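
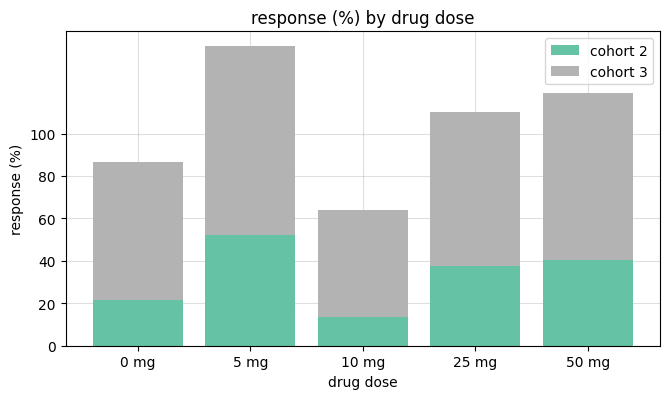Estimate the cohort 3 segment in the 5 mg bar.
cohort 3 top ≈ 140, bottom ≈ 60; segment ≈ 80.

≈ 80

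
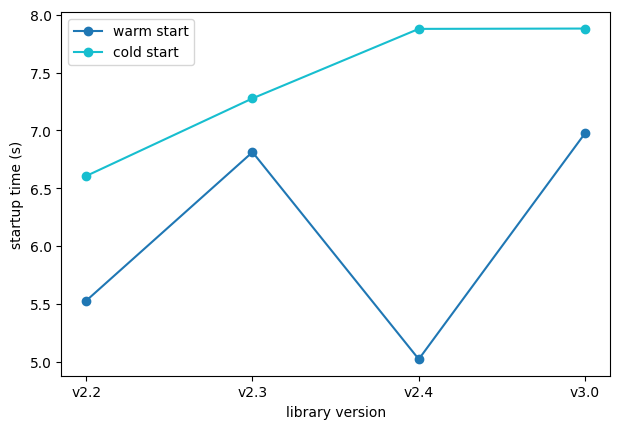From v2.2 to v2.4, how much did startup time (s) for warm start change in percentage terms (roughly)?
≈ -9.1%

v2.2 ≈ 5.5, v2.4 ≈ 5.0; (5.0 − 5.5) / 5.5 ≈ -9.1%.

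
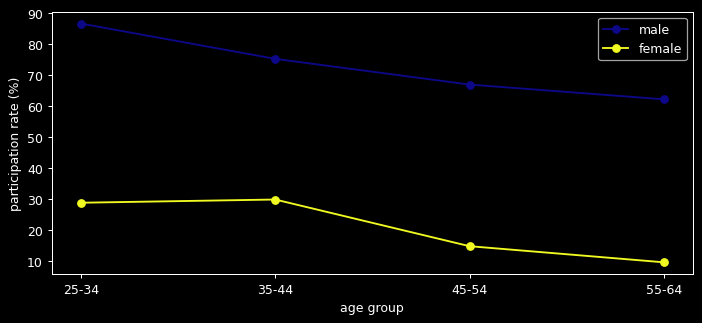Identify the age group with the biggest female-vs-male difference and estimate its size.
25-34, ≈ 60 %

25-34: female ≈ 30, male ≈ 90 → gap ≈ 60. Next-largest (55-64) is only ≈ 50.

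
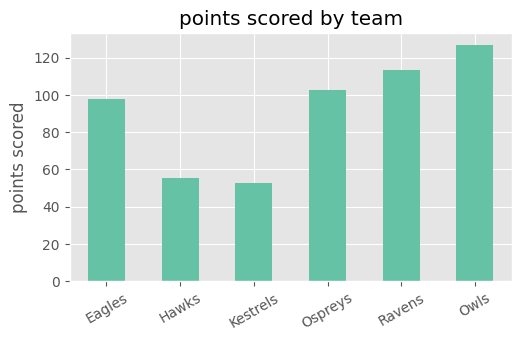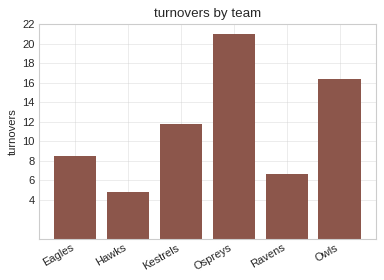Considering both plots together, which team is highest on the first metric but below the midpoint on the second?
Ravens

Chart 2 median turnovers ≈ 10; below-median teams: Eagles, Hawks, Ravens. Among those, Ravens has the highest points scored (≈ 120).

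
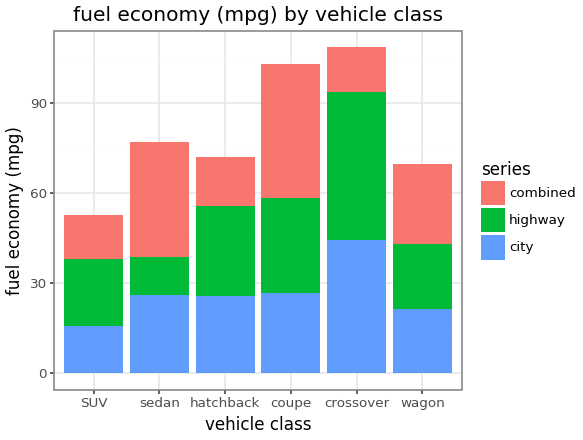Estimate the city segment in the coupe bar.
city top ≈ 30, bottom ≈ 0; segment ≈ 30.

≈ 30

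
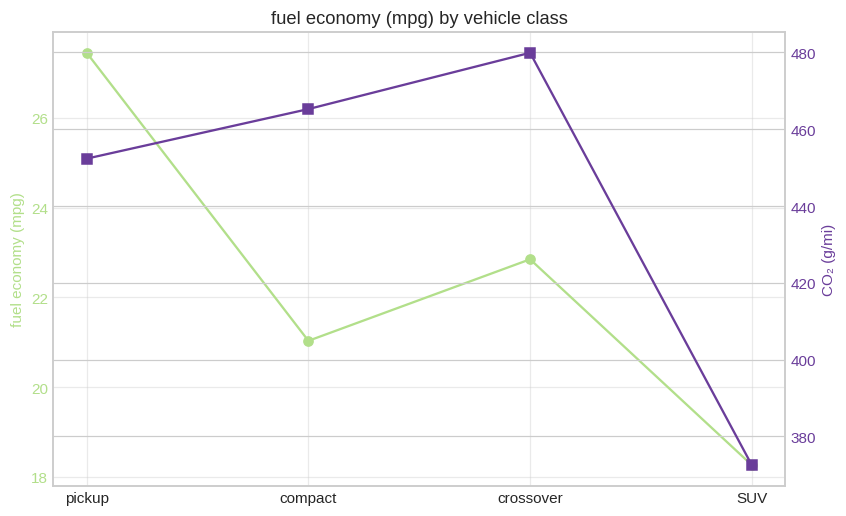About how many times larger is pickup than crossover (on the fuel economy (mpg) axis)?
≈ 1.17×

pickup ≈ 27, crossover ≈ 23; 27/23 ≈ 1.17.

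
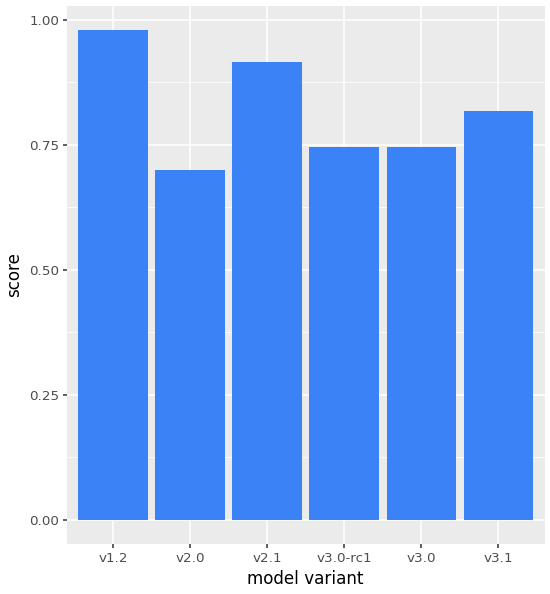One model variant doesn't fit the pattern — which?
v1.2

v1.2 ≈ 1.0; the rest sit between ≈ 0.7 and ≈ 0.9.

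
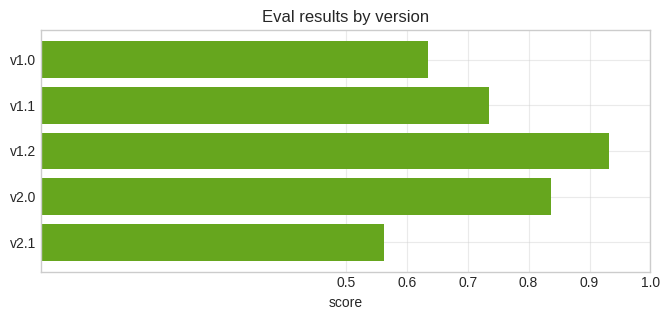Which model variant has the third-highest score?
Top 4: v1.2 ≈ 0.9, v2.0 ≈ 0.8, v1.1 ≈ 0.7, v1.0 ≈ 0.6.

v1.1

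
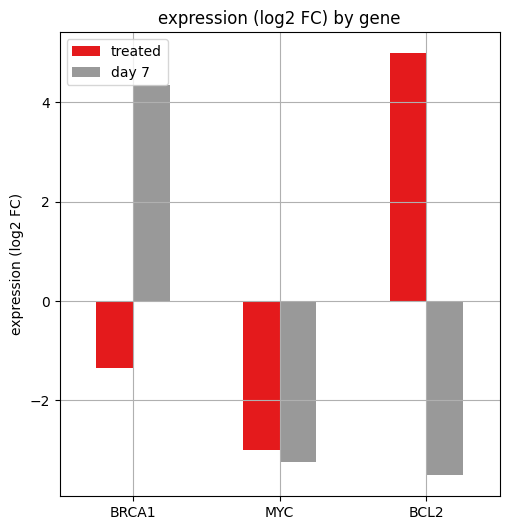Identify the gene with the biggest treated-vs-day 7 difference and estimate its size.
BCL2, ≈ 9 log2 FC

BCL2: treated ≈ 5, day 7 ≈ -4 → gap ≈ 9. Next-largest (BRCA1) is only ≈ 5.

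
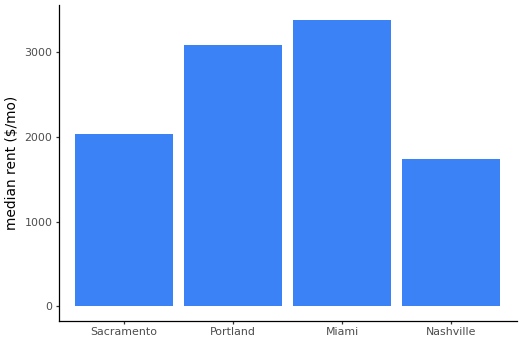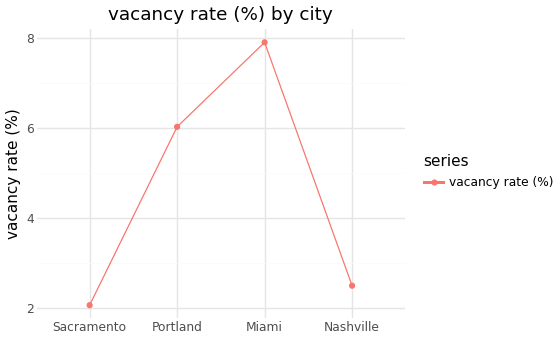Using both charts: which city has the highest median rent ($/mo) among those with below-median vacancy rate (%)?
Sacramento

Chart 2 median vacancy rate (%) ≈ 4; below-median cities: Sacramento, Nashville. Among those, Sacramento has the highest median rent ($/mo) (≈ 2000).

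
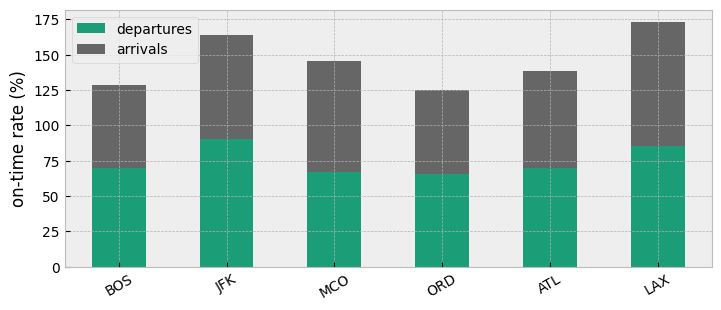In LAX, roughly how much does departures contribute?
≈ 80

departures top ≈ 80, bottom ≈ 0; segment ≈ 80.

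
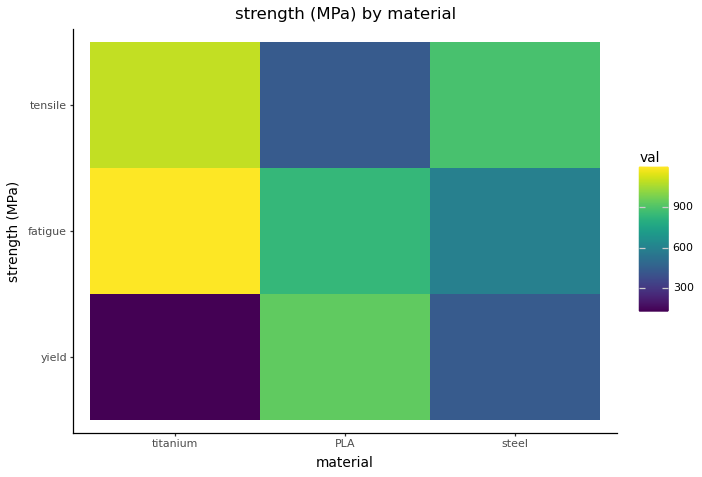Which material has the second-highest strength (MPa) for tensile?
Top 3 for tensile: titanium ≈ 1100, steel ≈ 900, PLA ≈ 400.

steel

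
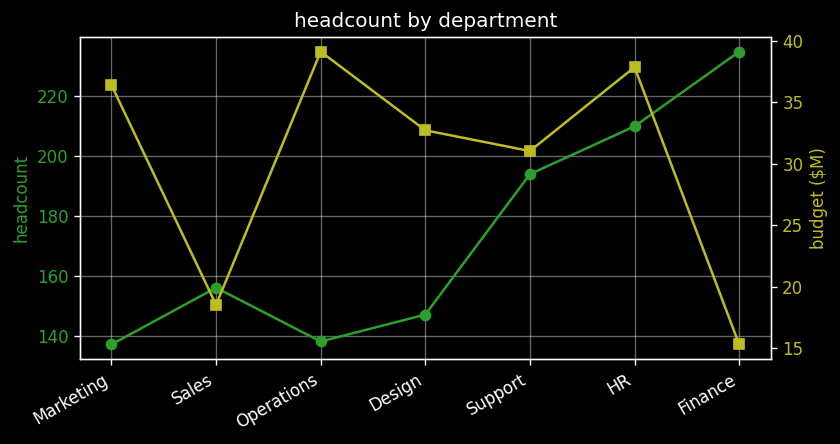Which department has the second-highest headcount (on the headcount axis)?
HR

Top 3 (on the headcount axis): Finance ≈ 240, HR ≈ 210, Support ≈ 190.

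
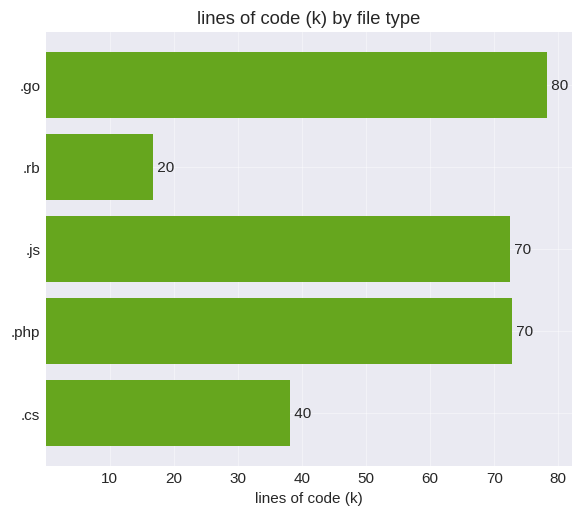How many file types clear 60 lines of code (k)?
3

Above 60: .go, .js, .php.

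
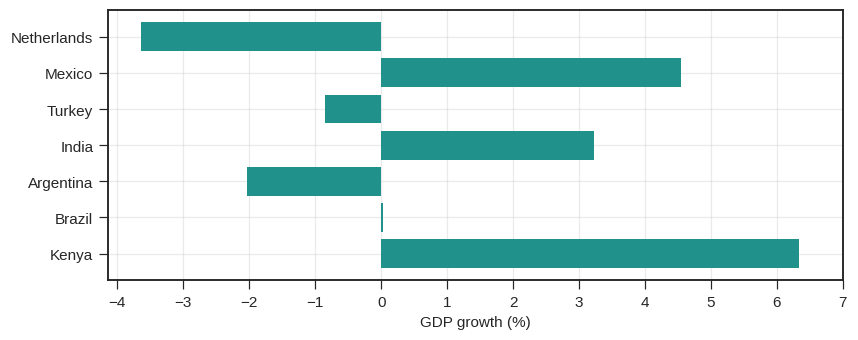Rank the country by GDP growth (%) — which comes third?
Top 4: Kenya ≈ 6, Mexico ≈ 5, India ≈ 3, Brazil ≈ 0.

India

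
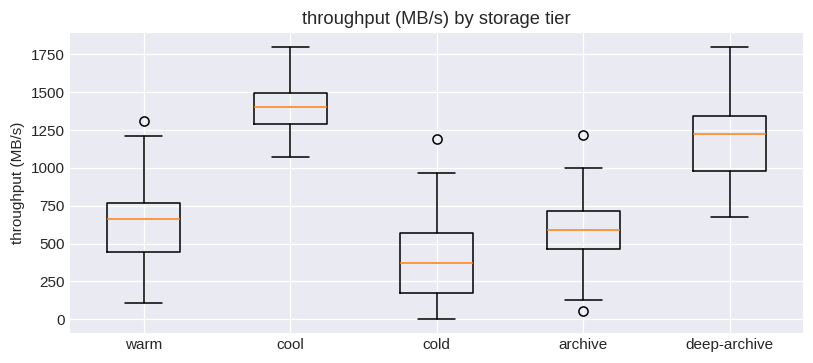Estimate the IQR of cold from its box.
≈ 400

Q3 ≈ 600, Q1 ≈ 200; IQR ≈ 400.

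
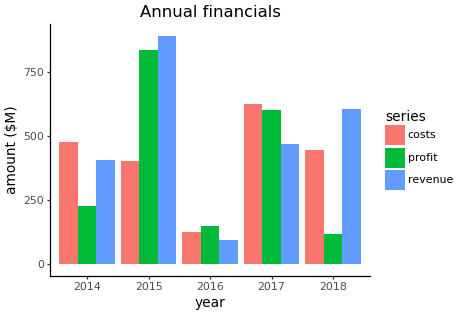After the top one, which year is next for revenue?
2018

Top 3 for revenue: 2015 ≈ 900, 2018 ≈ 600, 2017 ≈ 500.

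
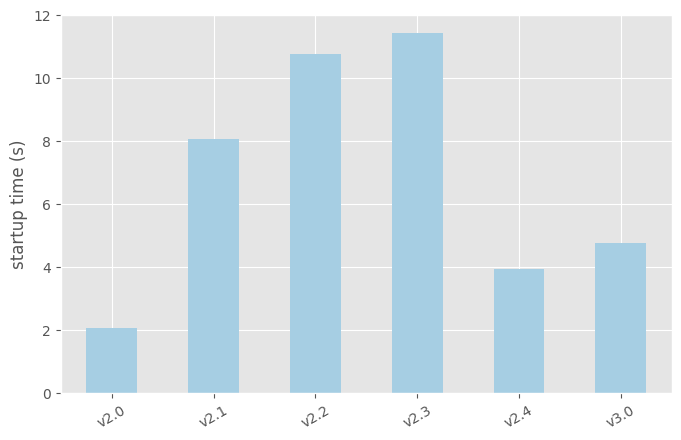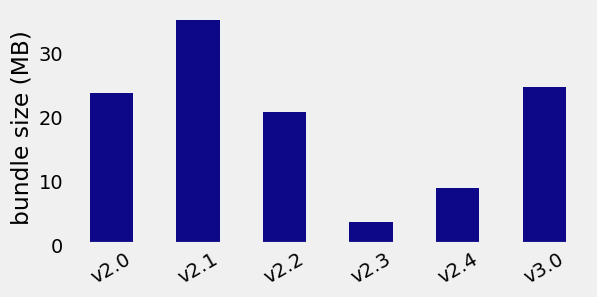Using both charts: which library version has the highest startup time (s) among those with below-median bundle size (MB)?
Chart 2 median bundle size (MB) ≈ 20; below-median library versions: v2.2, v2.3, v2.4. Among those, v2.3 has the highest startup time (s) (≈ 12).

v2.3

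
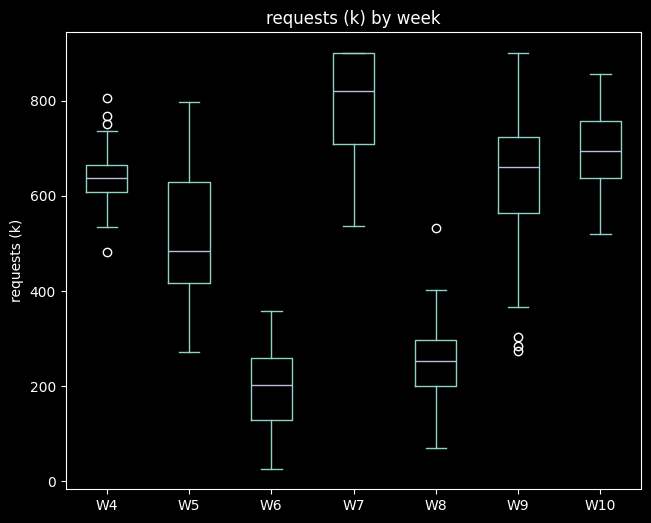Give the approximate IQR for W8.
≈ 100

Q3 ≈ 300, Q1 ≈ 200; IQR ≈ 100.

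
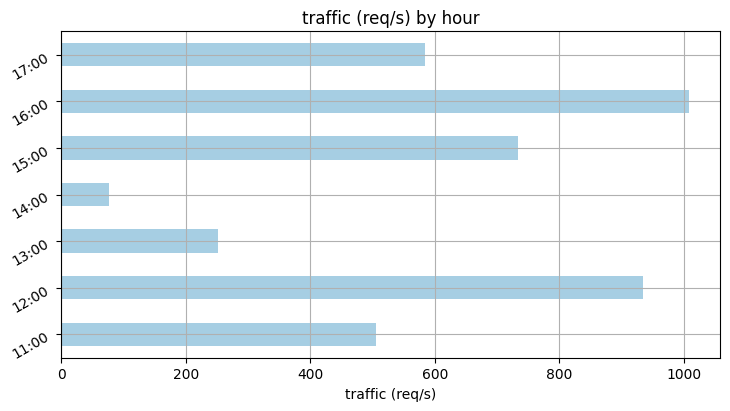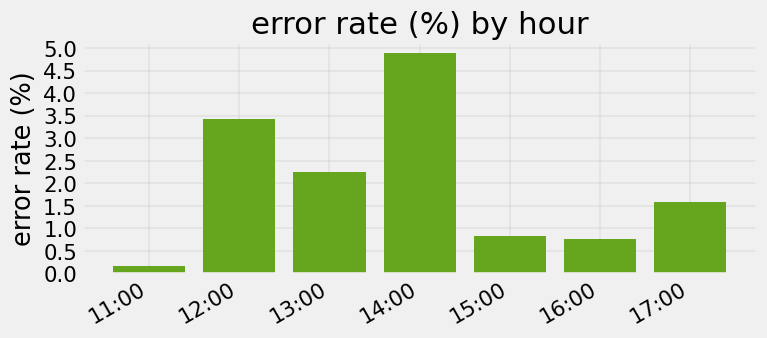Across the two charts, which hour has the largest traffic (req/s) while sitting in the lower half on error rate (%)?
16:00

Chart 2 median error rate (%) ≈ 1.5; below-median hours: 11:00, 15:00, 16:00. Among those, 16:00 has the highest traffic (req/s) (≈ 1000).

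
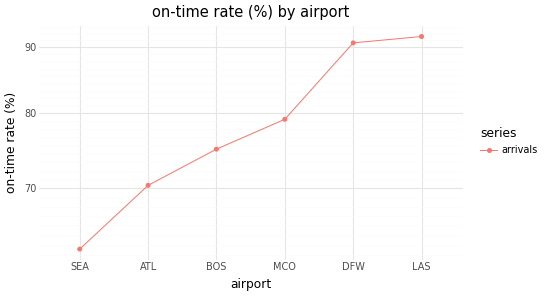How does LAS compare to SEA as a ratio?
≈ 1.38×

LAS ≈ 90, SEA ≈ 65; 90/65 ≈ 1.38.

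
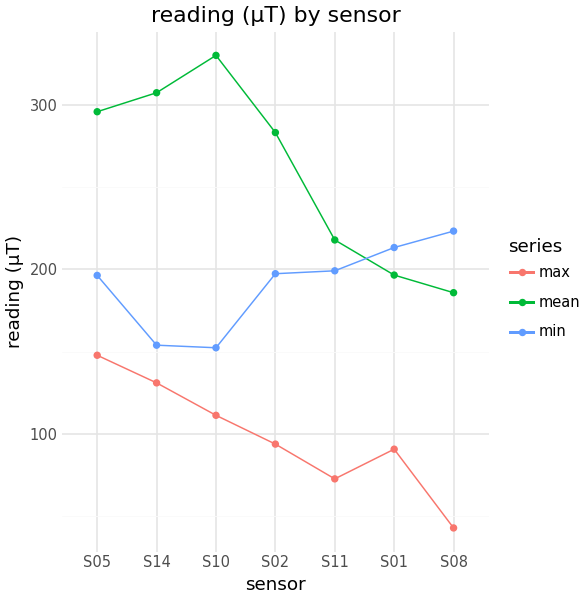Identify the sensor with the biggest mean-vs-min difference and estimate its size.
S10, ≈ 175 µT

S10: mean ≈ 325, min ≈ 150 → gap ≈ 175. Next-largest (S14) is only ≈ 150.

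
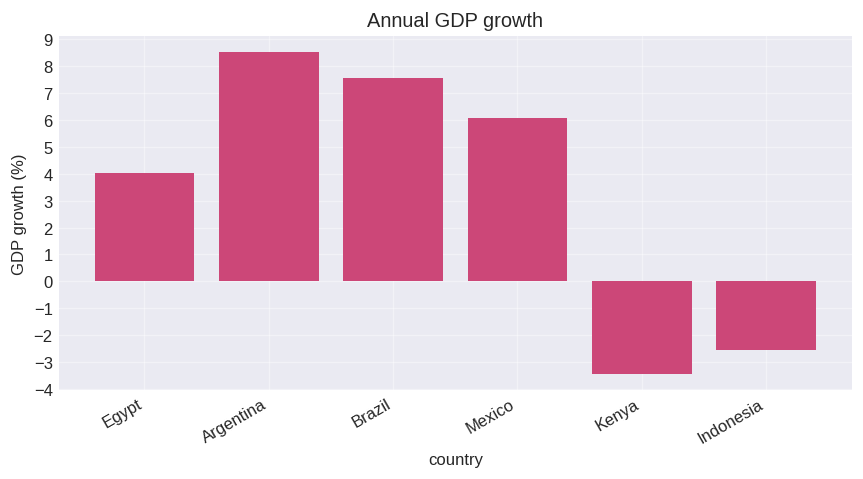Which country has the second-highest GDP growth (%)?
Top 3: Argentina ≈ 9, Brazil ≈ 8, Mexico ≈ 6.

Brazil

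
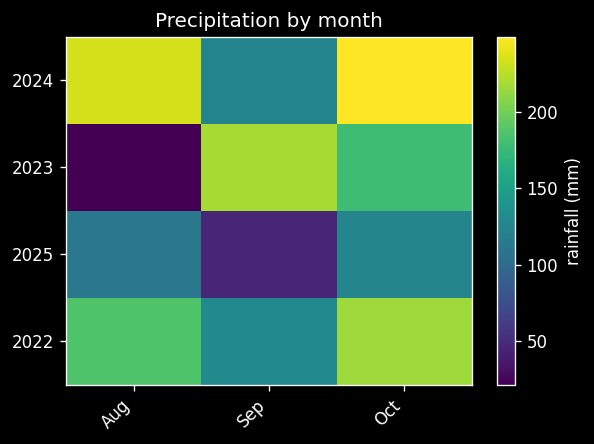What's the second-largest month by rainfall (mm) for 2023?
Top 3 for 2023: Sep ≈ 220, Oct ≈ 180, Aug ≈ 20.

Oct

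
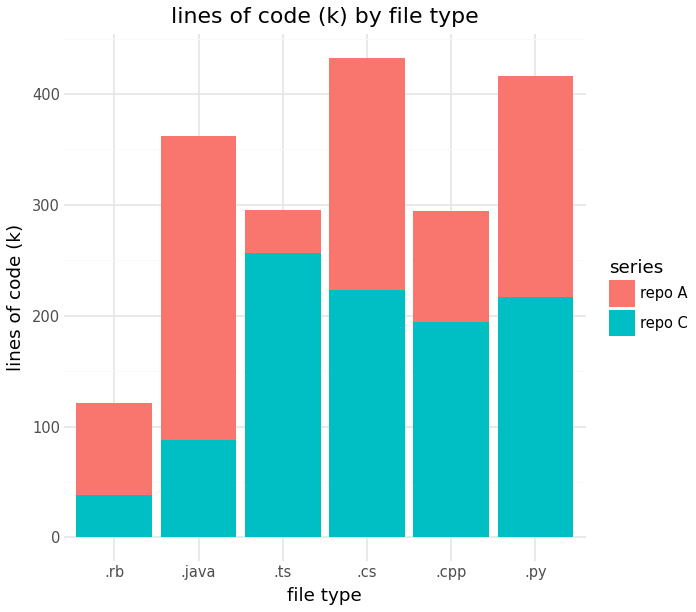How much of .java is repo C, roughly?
repo C top ≈ 100, bottom ≈ 0; segment ≈ 100.

≈ 100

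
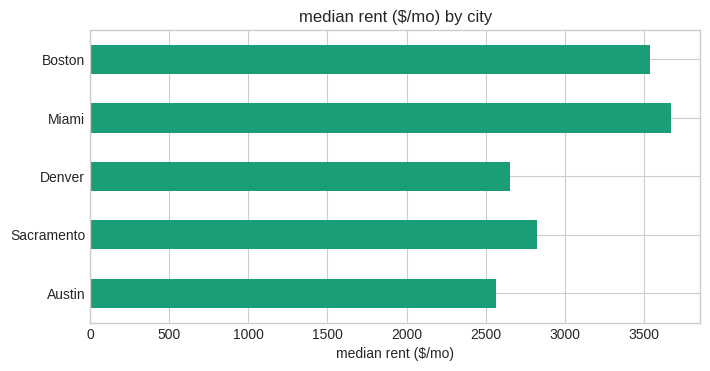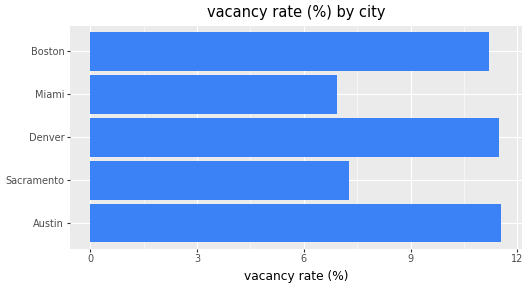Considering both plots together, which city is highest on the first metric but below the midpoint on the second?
Chart 2 median vacancy rate (%) ≈ 12; below-median cities: Sacramento, Miami. Among those, Miami has the highest median rent ($/mo) (≈ 3500).

Miami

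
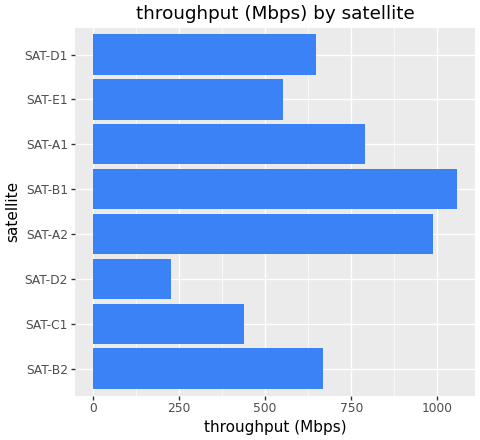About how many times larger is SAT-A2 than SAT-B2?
SAT-A2 ≈ 1000, SAT-B2 ≈ 700; 1000/700 ≈ 1.43.

≈ 1.43×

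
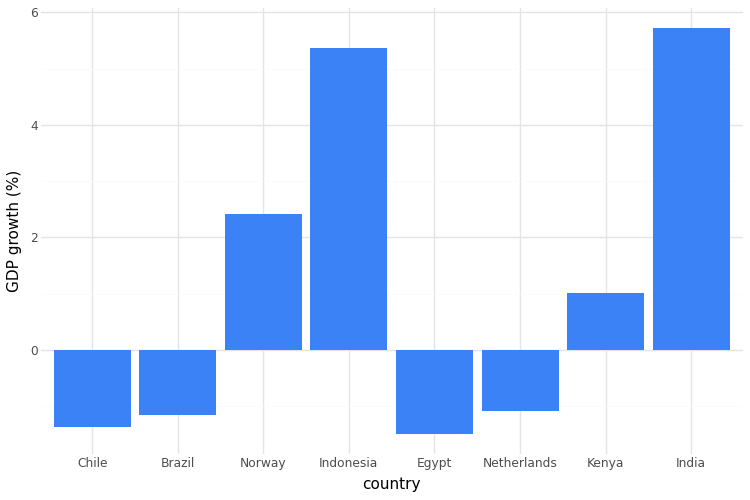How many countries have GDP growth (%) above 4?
2

Above 4: Indonesia, India.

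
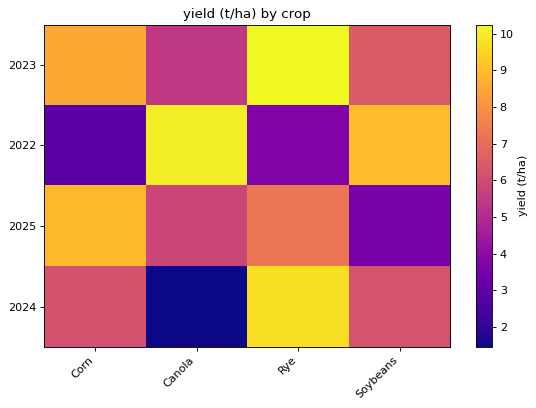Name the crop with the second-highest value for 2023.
Top 3 for 2023: Rye ≈ 10, Corn ≈ 9, Soybeans ≈ 6.

Corn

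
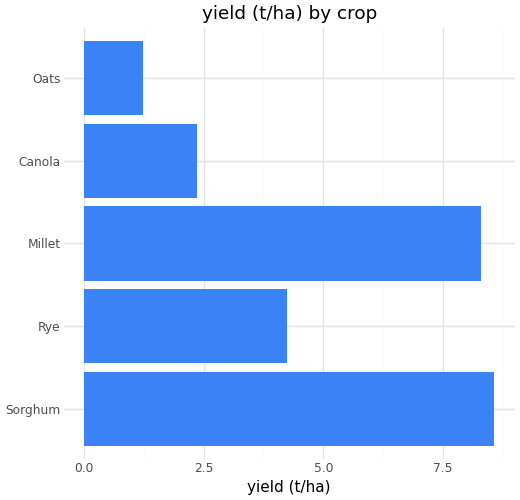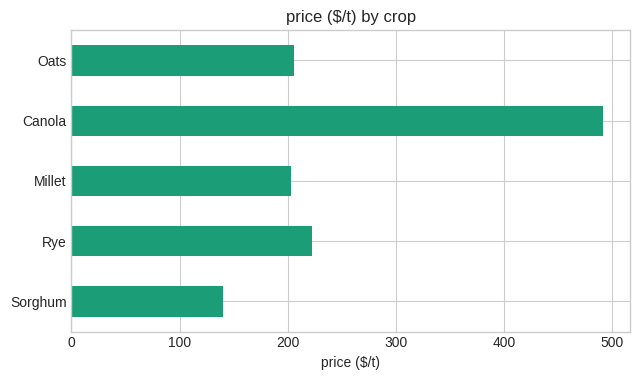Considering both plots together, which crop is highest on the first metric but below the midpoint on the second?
Sorghum

Chart 2 median price ($/t) ≈ 200; below-median crops: Sorghum, Millet. Among those, Sorghum has the highest yield (t/ha) (≈ 9).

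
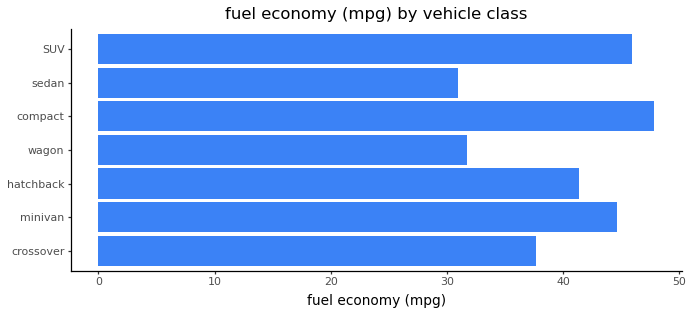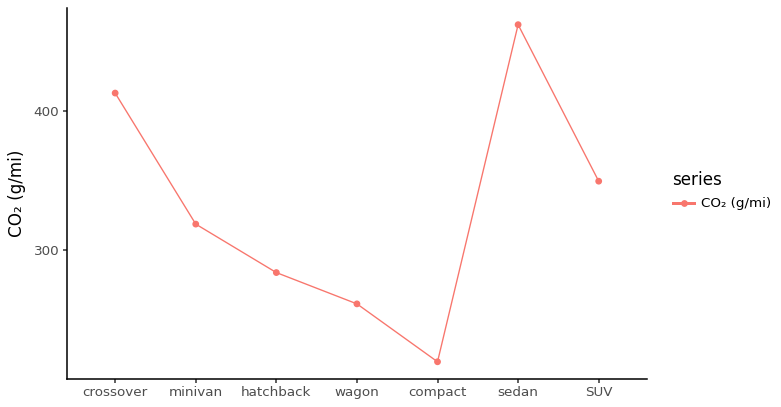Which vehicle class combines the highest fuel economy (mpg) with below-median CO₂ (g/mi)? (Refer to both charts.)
compact

Chart 2 median CO₂ (g/mi) ≈ 300; below-median vehicle classes: hatchback, wagon, compact. Among those, compact has the highest fuel economy (mpg) (≈ 50).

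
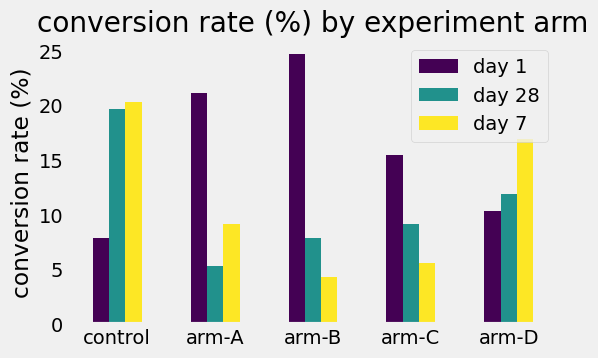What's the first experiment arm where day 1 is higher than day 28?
control: day 1 ≈ 10 vs day 28 ≈ 20 (not yet); arm-A: day 1 ≈ 20 vs day 28 ≈ 5 (first crossover).

arm-A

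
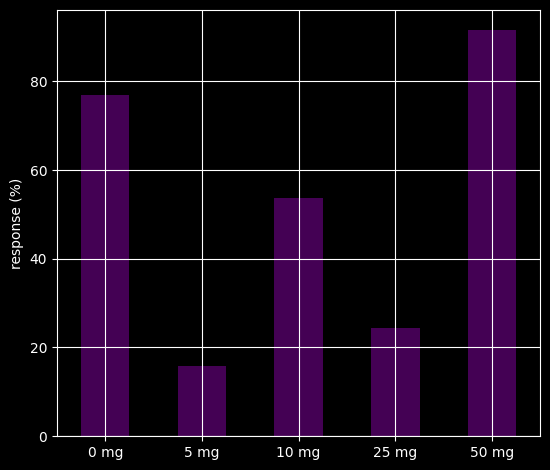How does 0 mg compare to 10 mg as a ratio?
0 mg ≈ 80, 10 mg ≈ 50; 80/50 ≈ 1.6.

≈ 1.6×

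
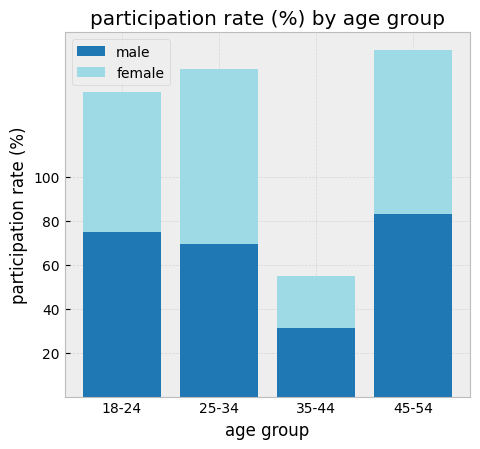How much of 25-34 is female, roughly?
≈ 80

female top ≈ 140, bottom ≈ 60; segment ≈ 80.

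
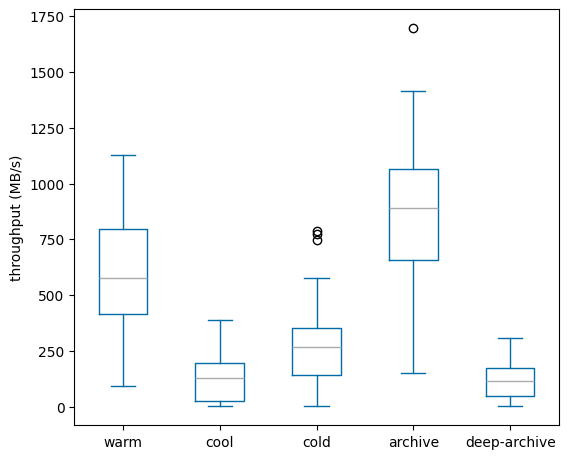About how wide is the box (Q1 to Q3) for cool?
Q3 ≈ 200, Q1 ≈ 0; IQR ≈ 200.

≈ 200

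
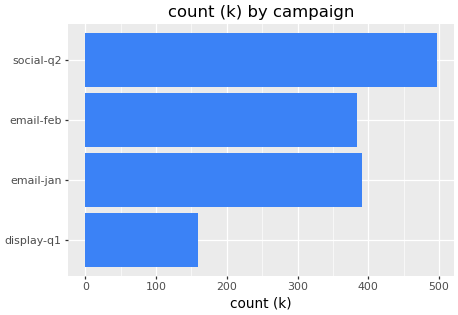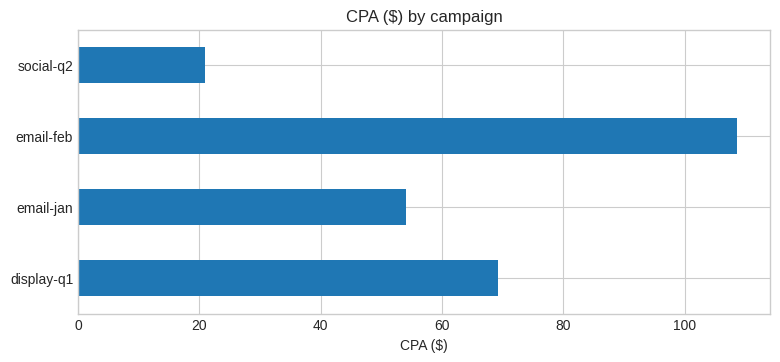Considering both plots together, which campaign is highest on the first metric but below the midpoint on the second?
Chart 2 median CPA ($) ≈ 60; below-median campaigns: email-jan, social-q2. Among those, social-q2 has the highest count (k) (≈ 500).

social-q2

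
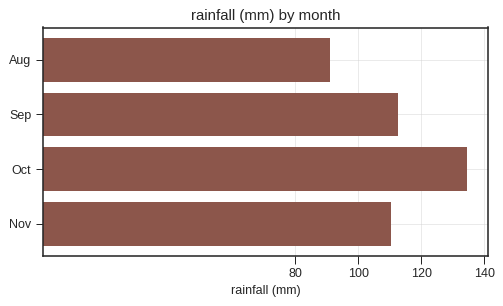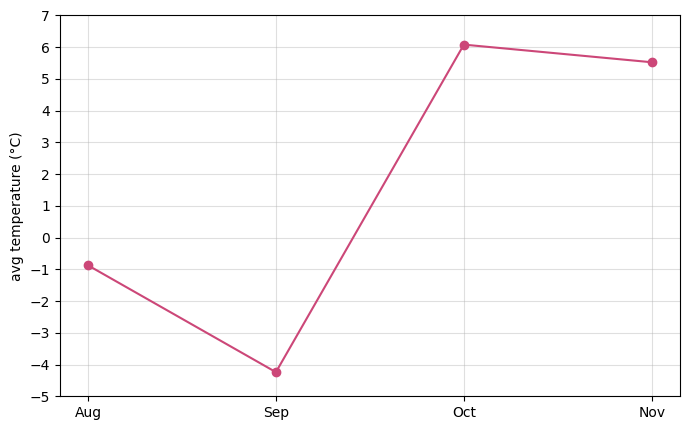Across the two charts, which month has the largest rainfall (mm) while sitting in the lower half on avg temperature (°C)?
Sep

Chart 2 median avg temperature (°C) ≈ 2; below-median months: Aug, Sep. Among those, Sep has the highest rainfall (mm) (≈ 120).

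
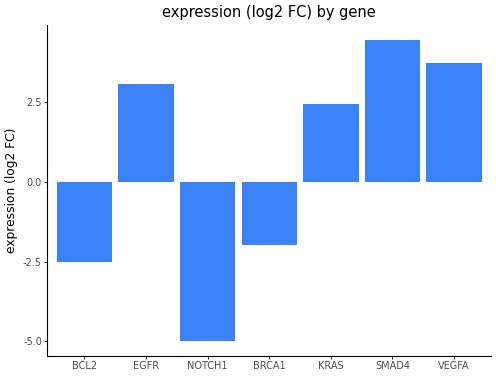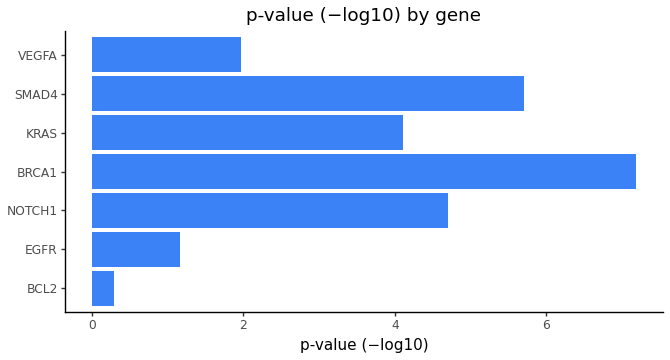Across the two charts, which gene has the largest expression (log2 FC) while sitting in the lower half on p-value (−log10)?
Chart 2 median p-value (−log10) ≈ 4; below-median genes: BCL2, EGFR, VEGFA. Among those, VEGFA has the highest expression (log2 FC) (≈ 3.5).

VEGFA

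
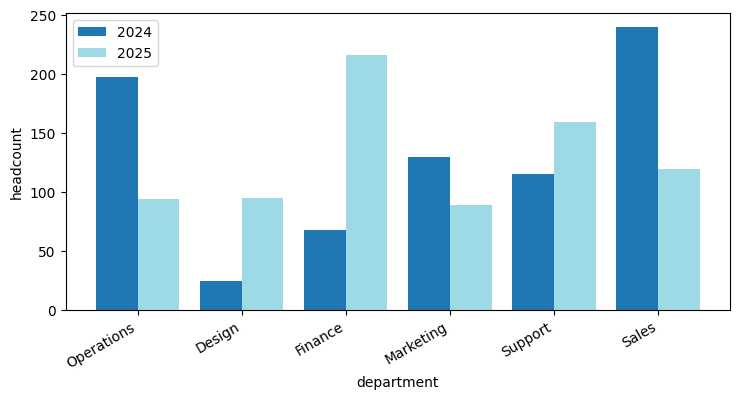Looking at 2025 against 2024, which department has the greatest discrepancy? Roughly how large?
Finance: 2025 ≈ 220, 2024 ≈ 60 → gap ≈ 160. Next-largest (Sales) is only ≈ 120.

Finance, ≈ 160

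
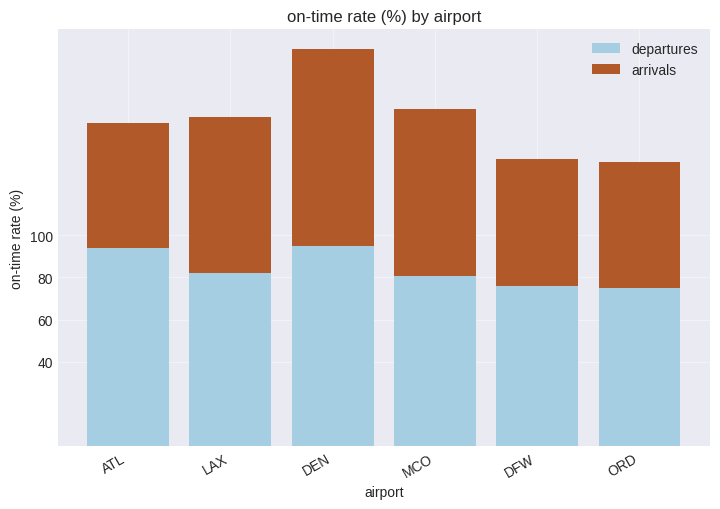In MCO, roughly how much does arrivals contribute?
arrivals top ≈ 160, bottom ≈ 80; segment ≈ 80.

≈ 80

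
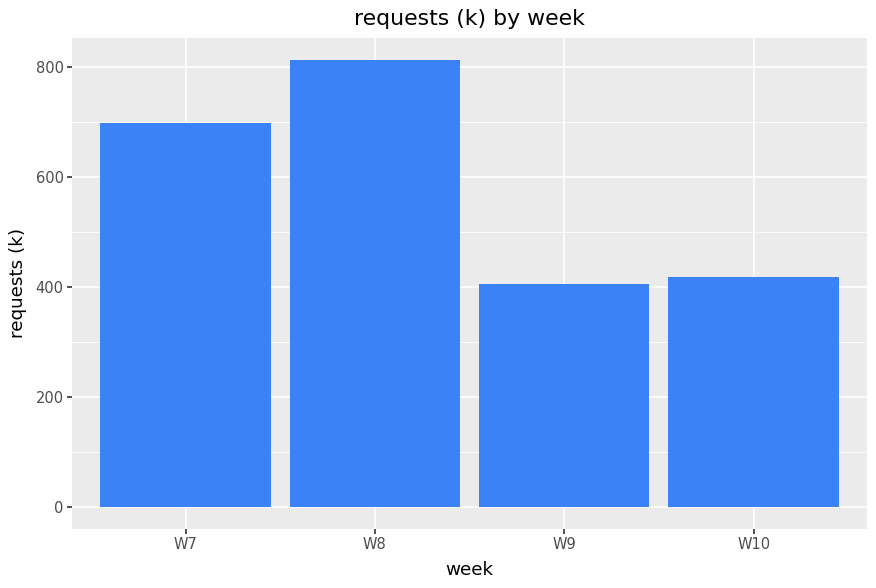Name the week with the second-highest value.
Top 3: W8 ≈ 800, W7 ≈ 700, W10 ≈ 400.

W7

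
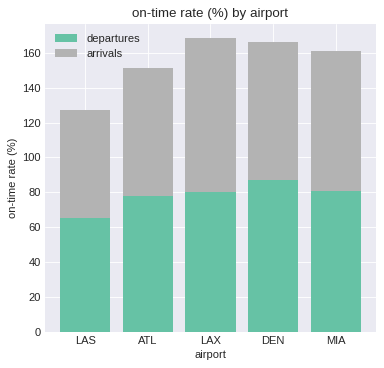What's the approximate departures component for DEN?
≈ 80

departures top ≈ 80, bottom ≈ 0; segment ≈ 80.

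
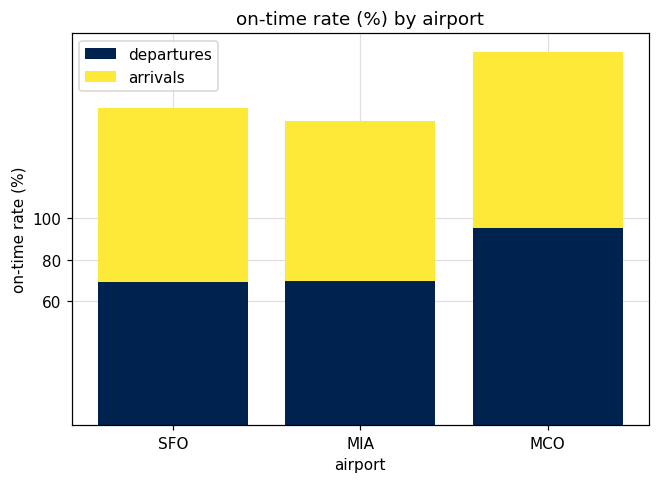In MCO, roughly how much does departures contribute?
departures top ≈ 100, bottom ≈ 0; segment ≈ 100.

≈ 100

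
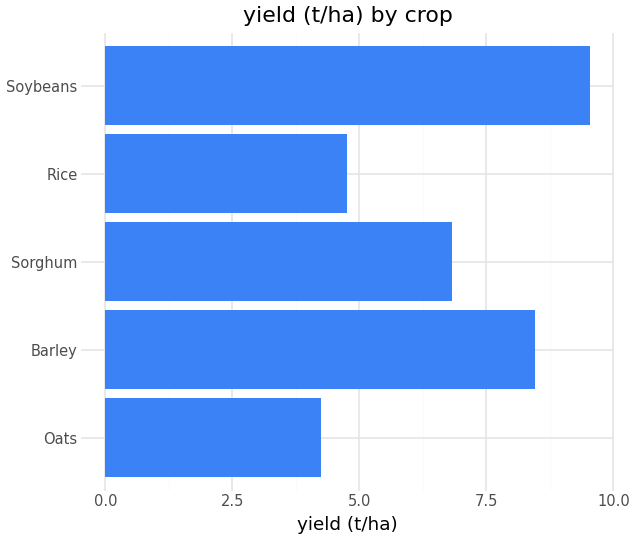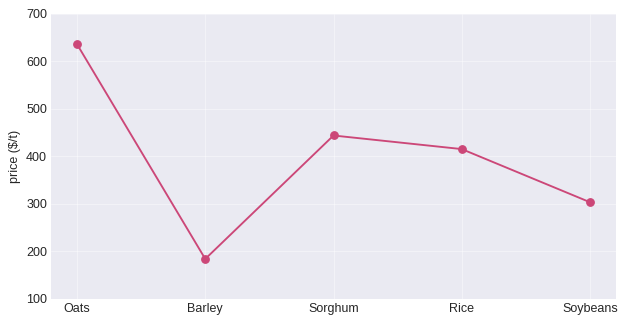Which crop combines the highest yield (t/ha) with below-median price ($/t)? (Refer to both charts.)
Soybeans

Chart 2 median price ($/t) ≈ 400; below-median crops: Barley, Soybeans. Among those, Soybeans has the highest yield (t/ha) (≈ 10).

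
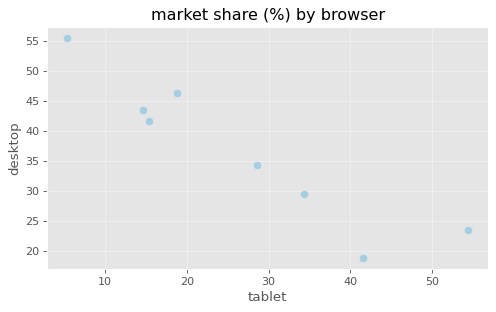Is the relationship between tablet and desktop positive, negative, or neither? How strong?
negative, strong

Points are negatively correlated; strong (|r| ≈ 0.9).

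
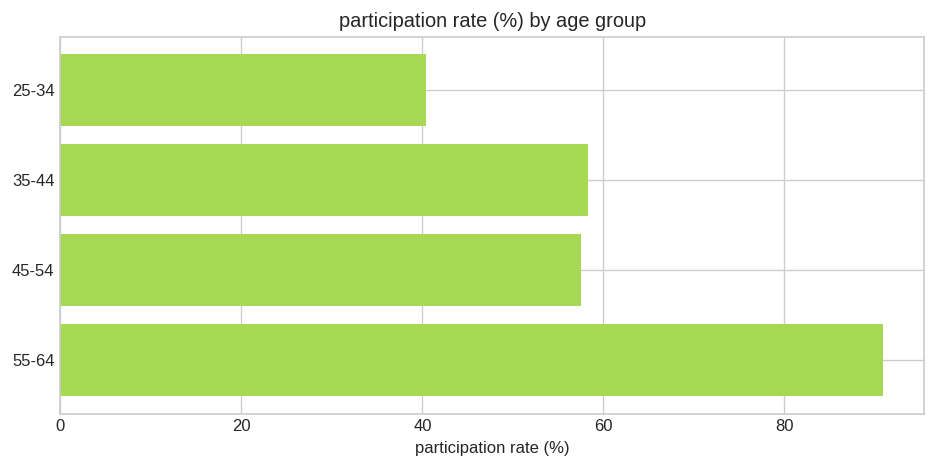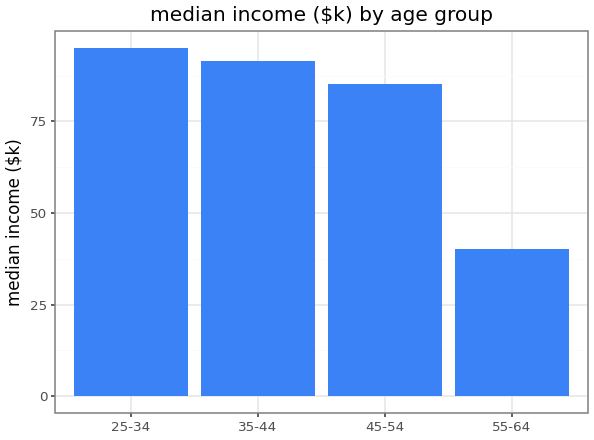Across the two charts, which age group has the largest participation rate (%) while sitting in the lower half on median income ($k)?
55-64

Chart 2 median median income ($k) ≈ 90; below-median age groups: 45-54, 55-64. Among those, 55-64 has the highest participation rate (%) (≈ 90).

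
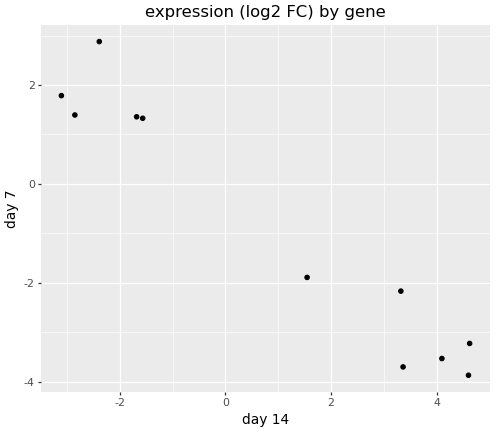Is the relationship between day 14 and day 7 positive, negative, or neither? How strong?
negative, strong

Points are negatively correlated; strong (|r| ≈ 1.0).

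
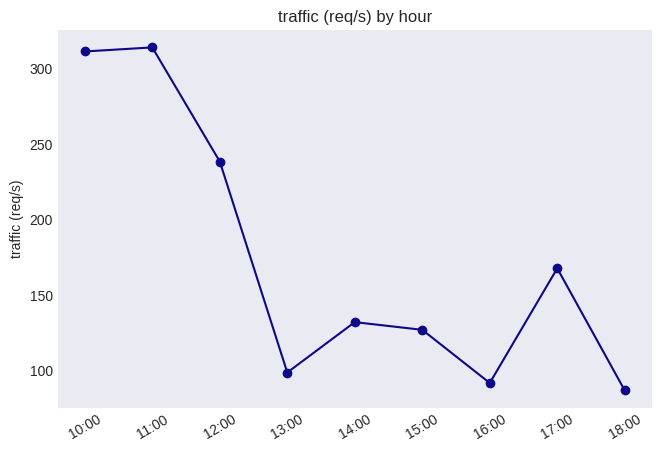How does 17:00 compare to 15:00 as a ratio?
≈ 1.33×

17:00 ≈ 160, 15:00 ≈ 120; 160/120 ≈ 1.33.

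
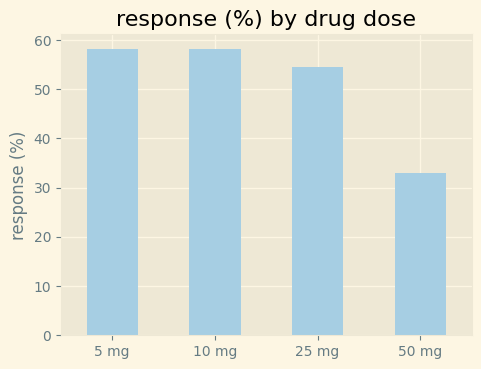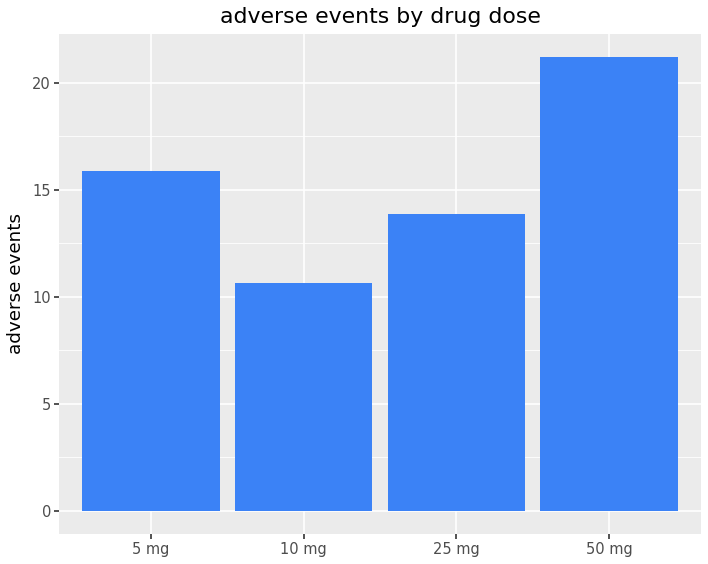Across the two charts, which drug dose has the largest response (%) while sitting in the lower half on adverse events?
10 mg

Chart 2 median adverse events ≈ 14; below-median drug doses: 10 mg, 25 mg. Among those, 10 mg has the highest response (%) (≈ 60).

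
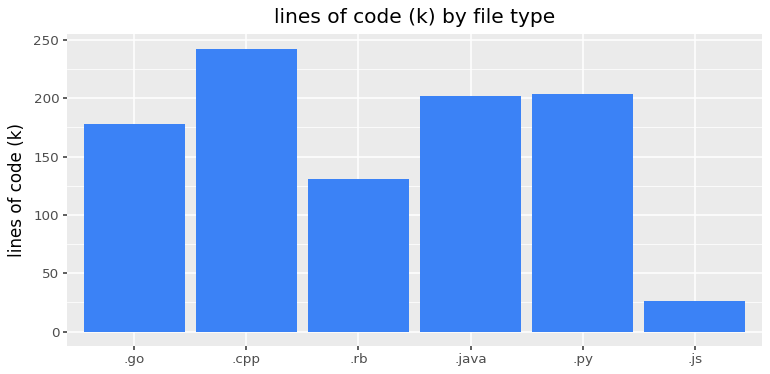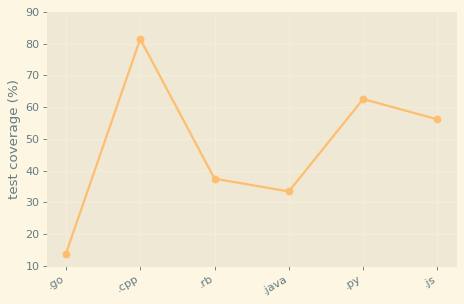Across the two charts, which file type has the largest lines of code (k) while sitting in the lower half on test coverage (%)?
.java

Chart 2 median test coverage (%) ≈ 50; below-median file types: .go, .rb, .java. Among those, .java has the highest lines of code (k) (≈ 200).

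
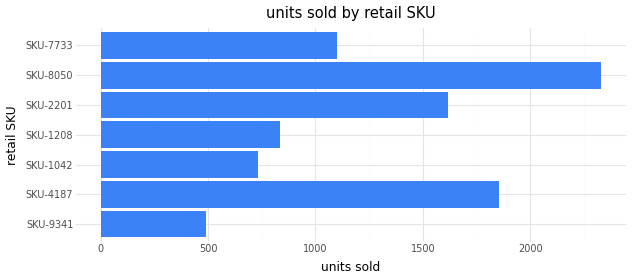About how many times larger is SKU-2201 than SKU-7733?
≈ 1.33×

SKU-2201 ≈ 1600, SKU-7733 ≈ 1200; 1600/1200 ≈ 1.33.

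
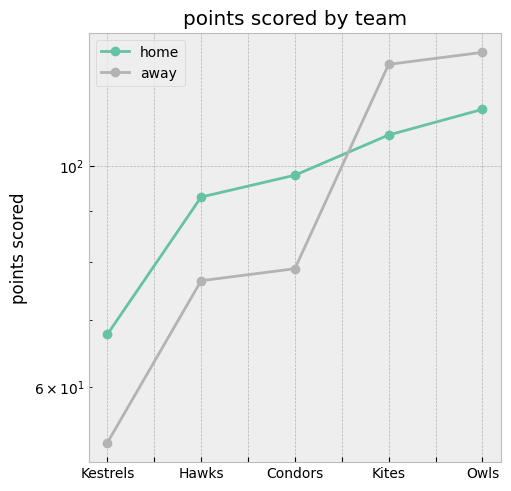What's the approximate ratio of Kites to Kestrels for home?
≈ 1.57×

Kites ≈ 110, Kestrels ≈ 70; 110/70 ≈ 1.57.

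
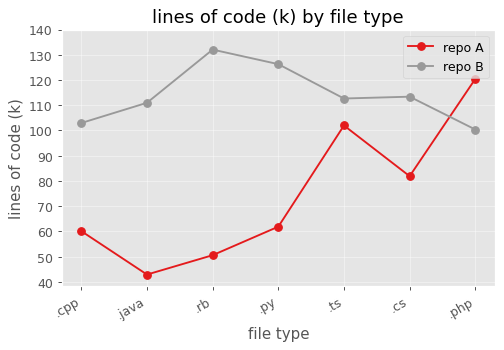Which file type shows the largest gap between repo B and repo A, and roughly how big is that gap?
.rb, ≈ 80 k

.rb: repo B ≈ 130, repo A ≈ 50 → gap ≈ 80. Next-largest (.java) is only ≈ 70.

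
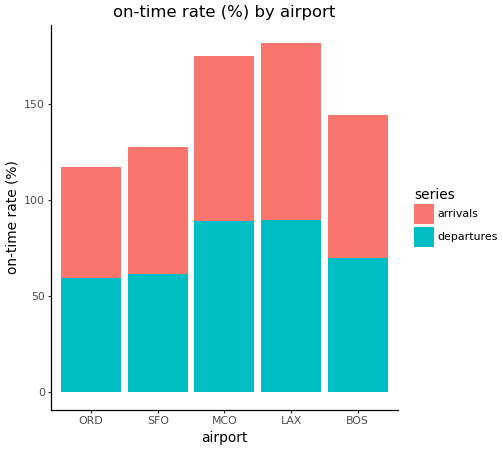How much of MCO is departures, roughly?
departures top ≈ 80, bottom ≈ 0; segment ≈ 80.

≈ 80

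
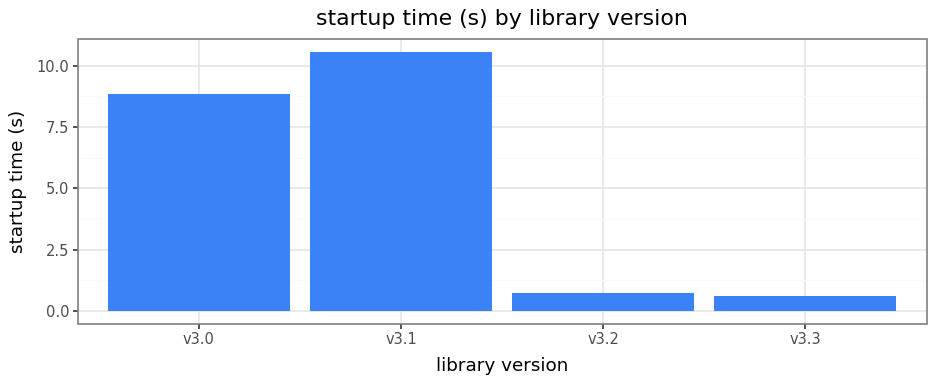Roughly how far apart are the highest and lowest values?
≈ 10

Max v3.1 ≈ 11, min v3.3 ≈ 1; range ≈ 10.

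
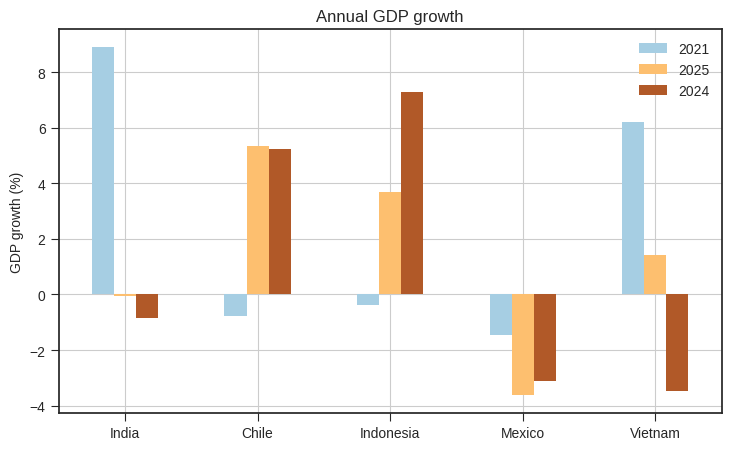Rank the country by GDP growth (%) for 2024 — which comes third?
India

Top 4 for 2024: Indonesia ≈ 8, Chile ≈ 6, India ≈ 0, Mexico ≈ -4.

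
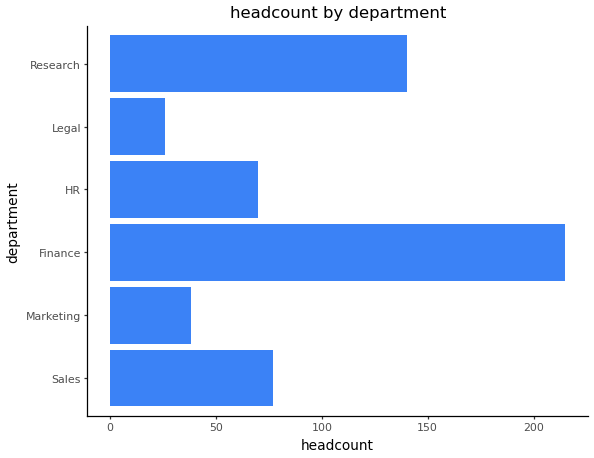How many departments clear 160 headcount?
1

Above 160: Finance.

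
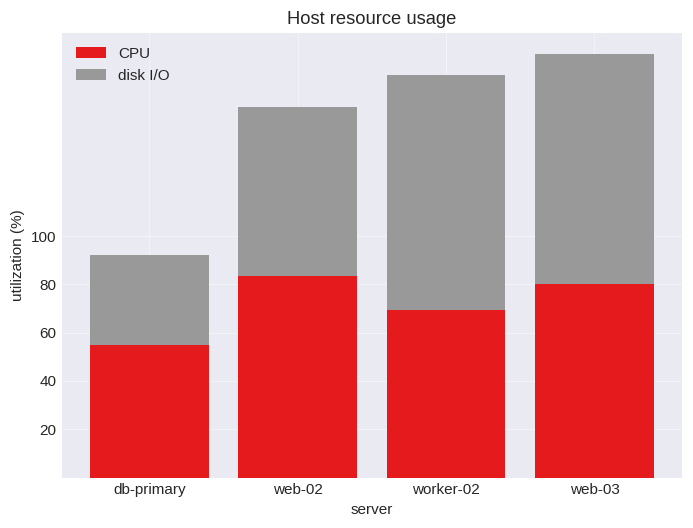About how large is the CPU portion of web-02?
≈ 80

CPU top ≈ 80, bottom ≈ 0; segment ≈ 80.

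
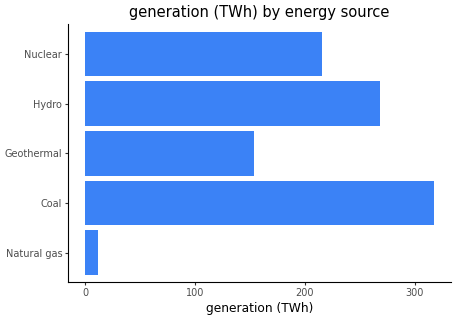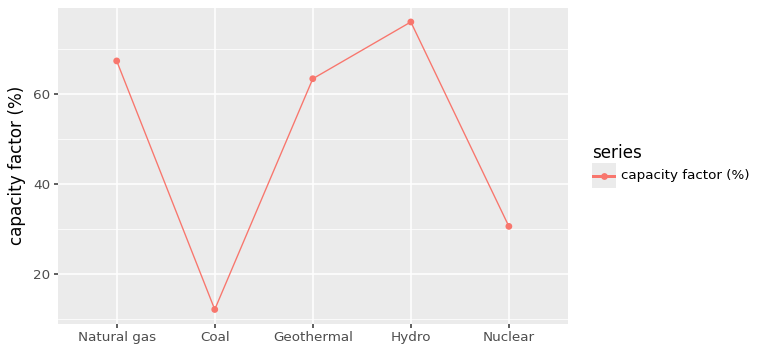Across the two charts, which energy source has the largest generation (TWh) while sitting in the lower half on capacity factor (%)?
Coal

Chart 2 median capacity factor (%) ≈ 60; below-median energy sources: Coal, Nuclear. Among those, Coal has the highest generation (TWh) (≈ 300).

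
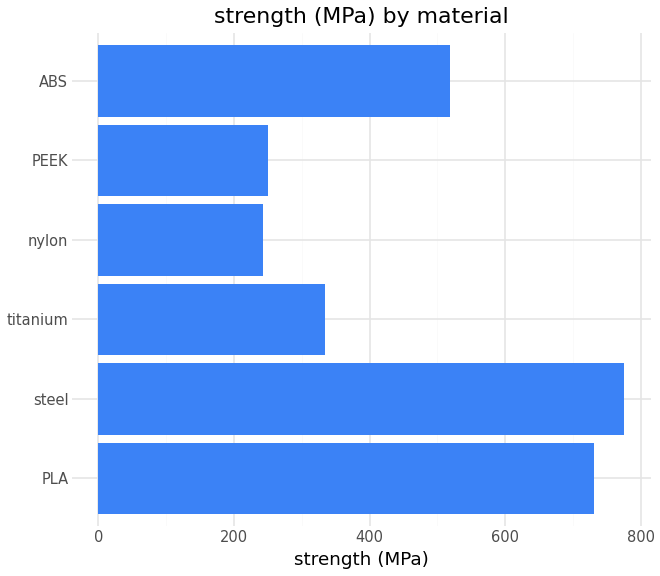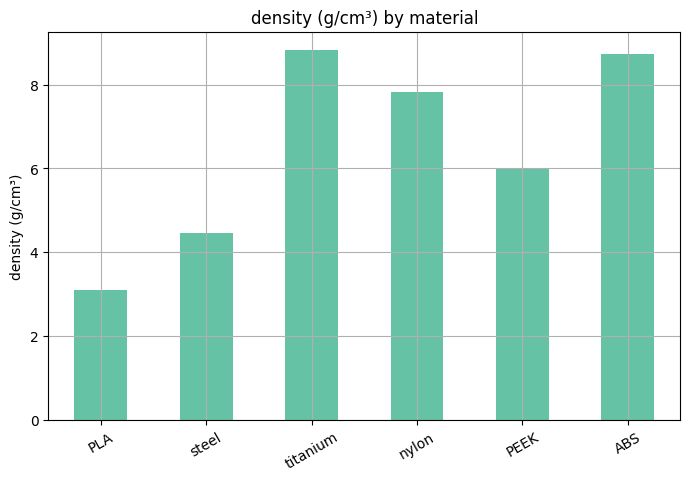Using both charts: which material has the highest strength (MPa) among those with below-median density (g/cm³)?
Chart 2 median density (g/cm³) ≈ 7; below-median materials: PLA, steel, PEEK. Among those, steel has the highest strength (MPa) (≈ 800).

steel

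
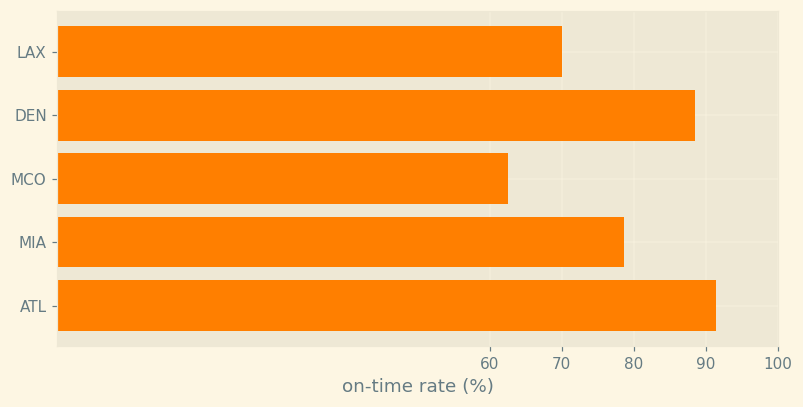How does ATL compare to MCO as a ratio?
ATL ≈ 90, MCO ≈ 60; 90/60 ≈ 1.5.

≈ 1.5×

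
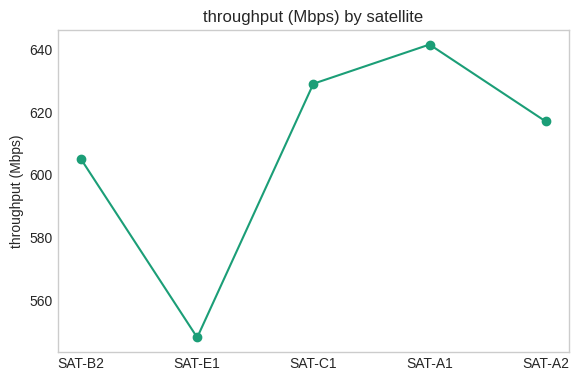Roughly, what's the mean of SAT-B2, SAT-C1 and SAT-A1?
≈ 623

(600 + 630 + 640) / 3 ≈ 623.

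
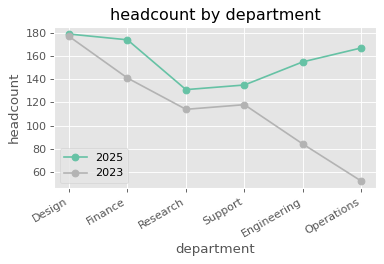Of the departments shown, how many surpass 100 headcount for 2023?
4

Above 100: Design, Finance, Research, Support.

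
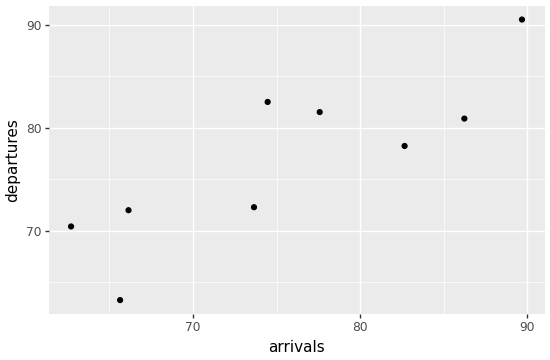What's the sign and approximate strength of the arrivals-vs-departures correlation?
Points are positively correlated; strong (|r| ≈ 0.8).

positive, strong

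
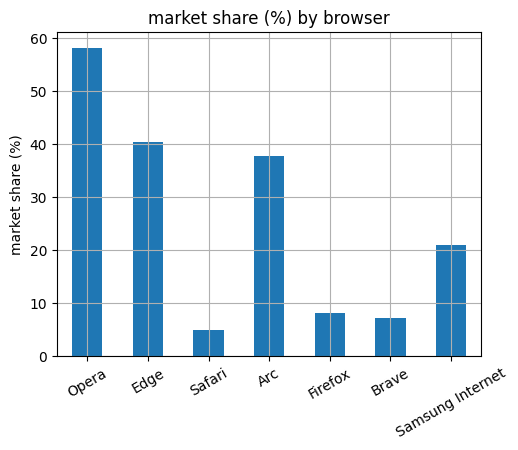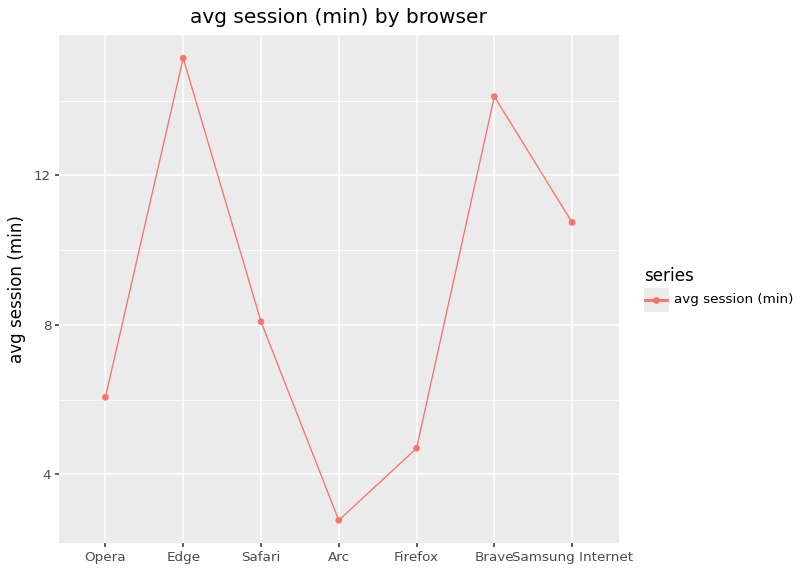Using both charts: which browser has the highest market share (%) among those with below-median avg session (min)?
Chart 2 median avg session (min) ≈ 8; below-median browsers: Opera, Arc, Firefox. Among those, Opera has the highest market share (%) (≈ 60).

Opera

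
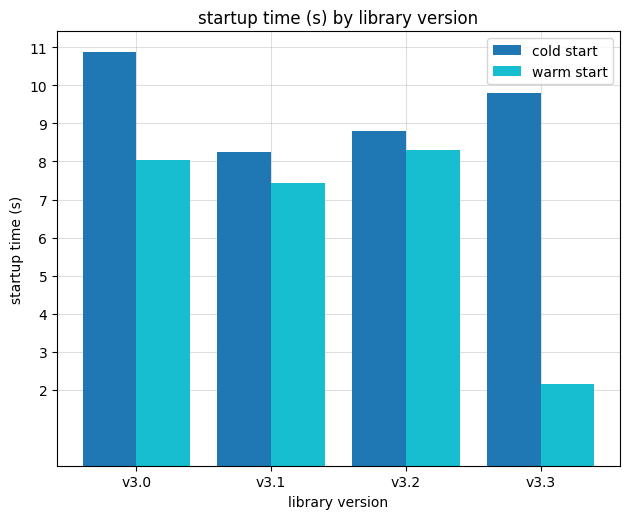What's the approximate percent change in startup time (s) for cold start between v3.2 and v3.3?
≈ +11.1%

v3.2 ≈ 9, v3.3 ≈ 10; (10 − 9) / 9 ≈ +11.1%.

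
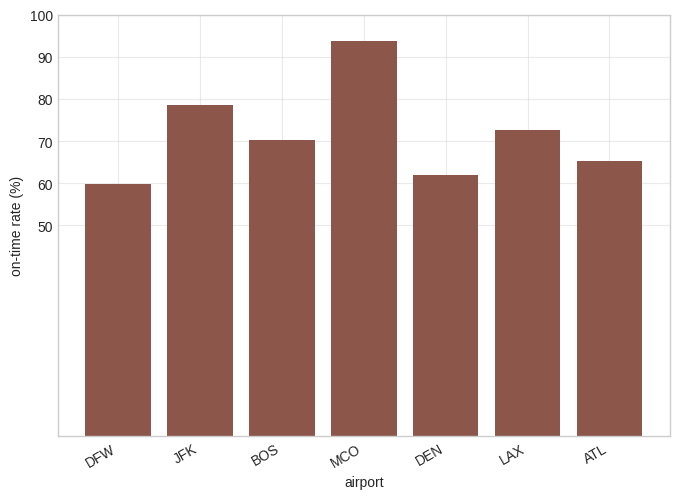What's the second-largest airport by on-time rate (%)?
Top 3: MCO ≈ 90, JFK ≈ 80, LAX ≈ 70.

JFK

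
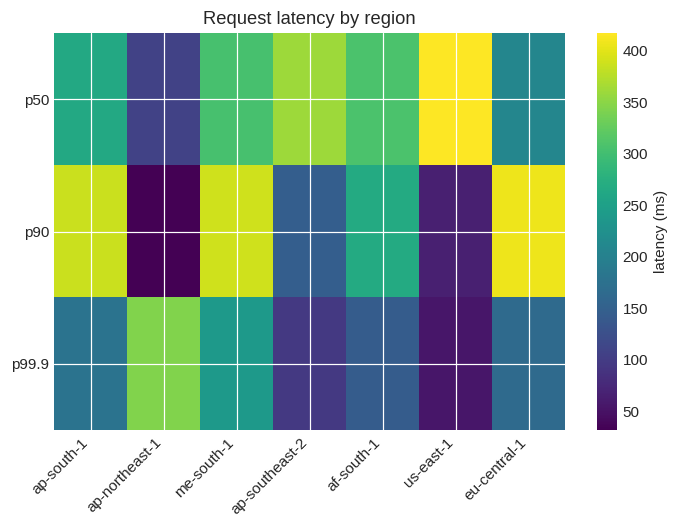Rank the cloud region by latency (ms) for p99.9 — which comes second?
me-south-1

Top 3 for p99.9: ap-northeast-1 ≈ 350, me-south-1 ≈ 250, ap-south-1 ≈ 200.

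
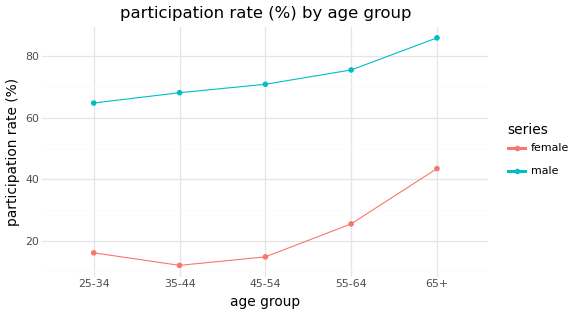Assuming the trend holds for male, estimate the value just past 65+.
Last three: 70, 80, 90 → slope ≈ 10/step → next ≈ 100.

≈ 100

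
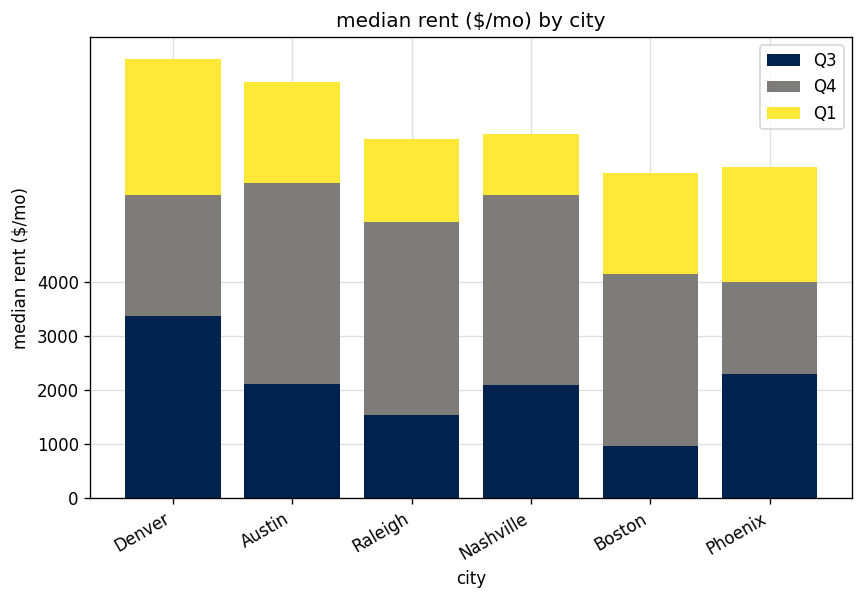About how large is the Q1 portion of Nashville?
≈ 1000

Q1 top ≈ 7000, bottom ≈ 6000; segment ≈ 1000.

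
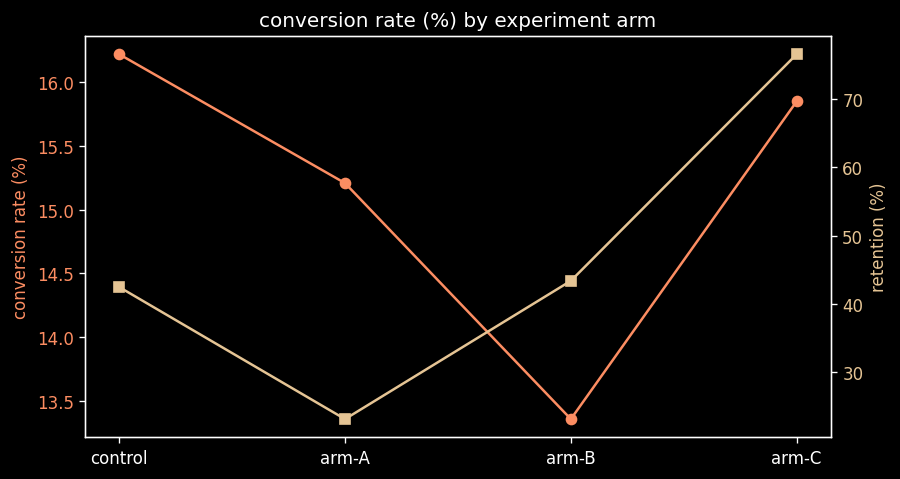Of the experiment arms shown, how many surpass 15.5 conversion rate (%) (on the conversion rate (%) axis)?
2

Above 15.5: control, arm-C.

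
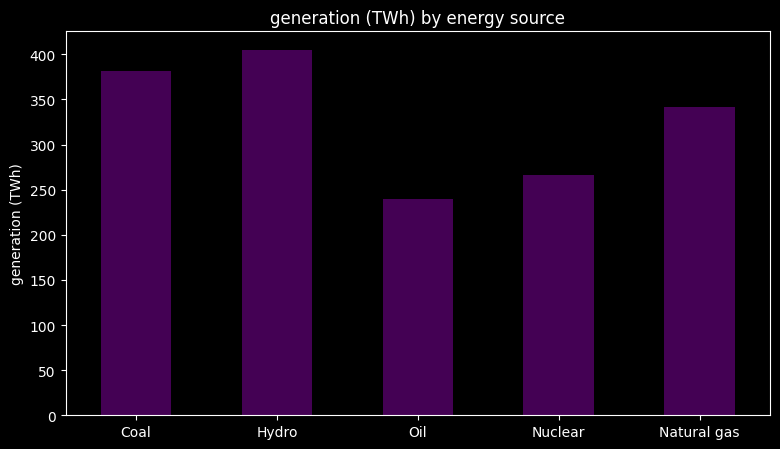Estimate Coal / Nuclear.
≈ 1.6×

Coal ≈ 400, Nuclear ≈ 250; 400/250 ≈ 1.6.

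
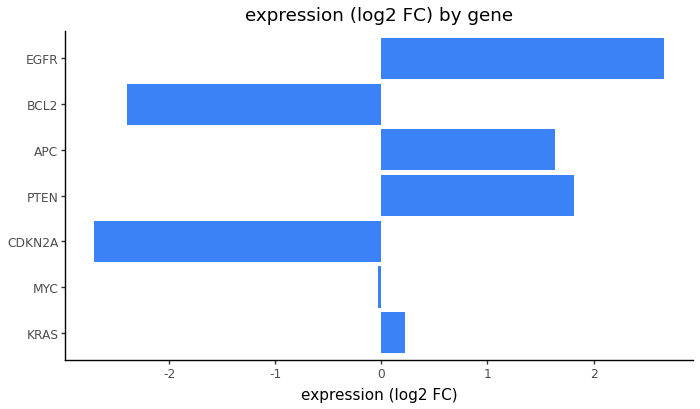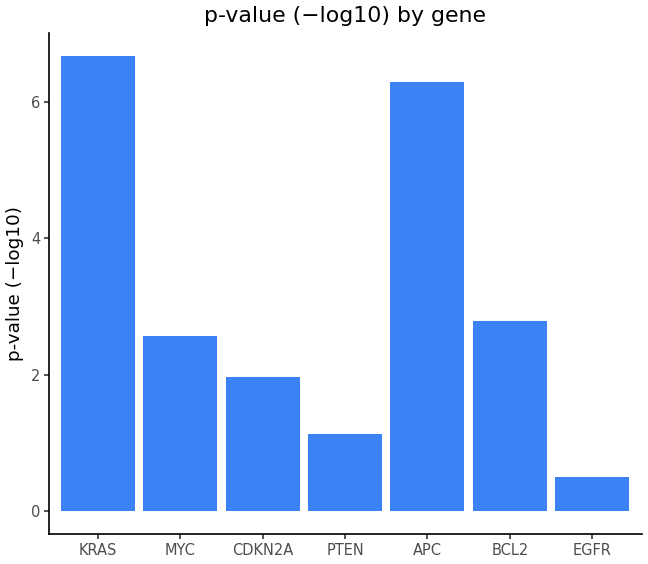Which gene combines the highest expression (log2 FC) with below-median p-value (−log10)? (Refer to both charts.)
EGFR

Chart 2 median p-value (−log10) ≈ 3; below-median genes: CDKN2A, PTEN, EGFR. Among those, EGFR has the highest expression (log2 FC) (≈ 2.5).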